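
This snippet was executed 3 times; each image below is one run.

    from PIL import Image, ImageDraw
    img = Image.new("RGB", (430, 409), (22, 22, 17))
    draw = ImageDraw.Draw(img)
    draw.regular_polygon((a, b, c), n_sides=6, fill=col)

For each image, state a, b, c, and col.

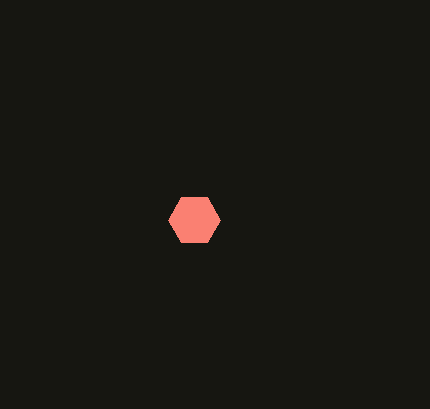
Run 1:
a = 194
b = 220
c = 26
col = 'salmon'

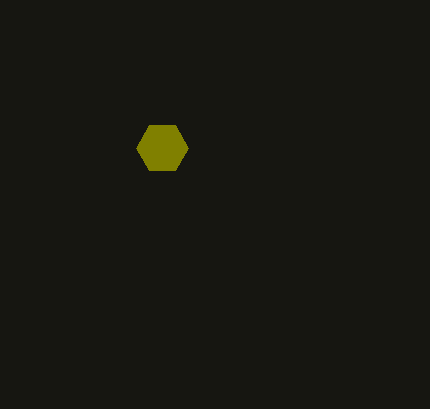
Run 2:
a = 162, b = 148, c = 26, col = 'olive'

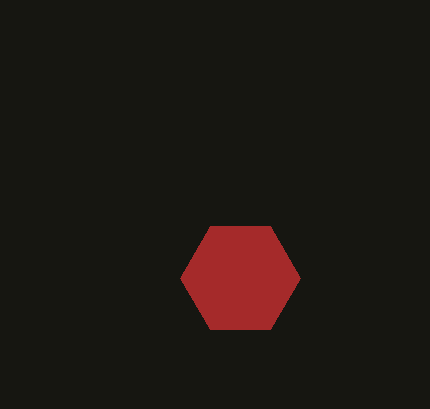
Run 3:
a = 240
b = 278
c = 60
col = 'brown'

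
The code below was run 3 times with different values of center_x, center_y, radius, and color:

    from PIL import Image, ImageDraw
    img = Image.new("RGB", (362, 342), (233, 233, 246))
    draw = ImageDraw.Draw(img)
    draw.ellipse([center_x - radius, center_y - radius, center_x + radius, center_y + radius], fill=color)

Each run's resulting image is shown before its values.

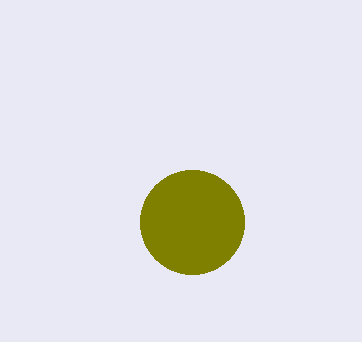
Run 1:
center_x = 192, center_y = 222, radius = 52, color = 'olive'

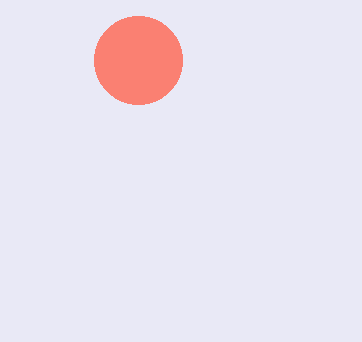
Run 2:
center_x = 138, center_y = 60, radius = 44, color = 'salmon'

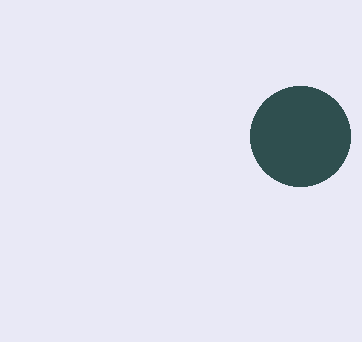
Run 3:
center_x = 300, center_y = 136, radius = 50, color = 'darkslategray'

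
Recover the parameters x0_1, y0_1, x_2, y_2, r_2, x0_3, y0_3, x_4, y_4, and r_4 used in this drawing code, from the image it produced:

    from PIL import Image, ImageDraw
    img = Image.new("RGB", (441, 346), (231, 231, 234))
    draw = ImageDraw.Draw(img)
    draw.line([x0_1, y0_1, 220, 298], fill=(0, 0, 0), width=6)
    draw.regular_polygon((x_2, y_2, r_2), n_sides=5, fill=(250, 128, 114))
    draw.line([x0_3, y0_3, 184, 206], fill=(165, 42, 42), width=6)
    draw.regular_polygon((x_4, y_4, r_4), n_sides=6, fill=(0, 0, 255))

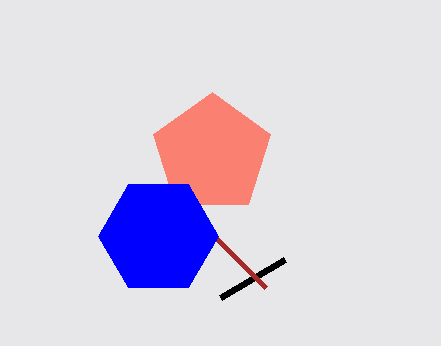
x0_1 = 284
y0_1 = 260
x_2 = 212
y_2 = 154
r_2 = 62
x0_3 = 266
y0_3 = 288
x_4 = 158
y_4 = 236
r_4 = 60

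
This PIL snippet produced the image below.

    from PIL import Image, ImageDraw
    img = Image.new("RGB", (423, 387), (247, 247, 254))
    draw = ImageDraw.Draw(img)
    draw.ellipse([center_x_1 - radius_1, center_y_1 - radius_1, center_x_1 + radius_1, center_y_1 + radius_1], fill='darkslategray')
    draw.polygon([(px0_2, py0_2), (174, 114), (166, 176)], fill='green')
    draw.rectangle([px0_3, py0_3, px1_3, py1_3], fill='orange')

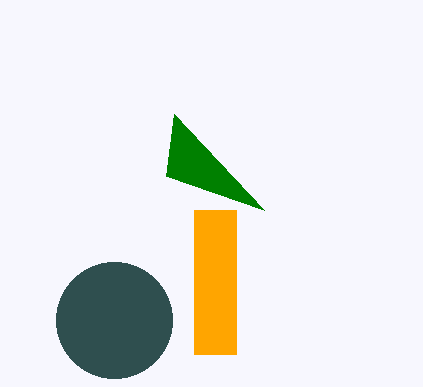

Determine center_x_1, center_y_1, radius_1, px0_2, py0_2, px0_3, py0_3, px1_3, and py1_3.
center_x_1 = 114; center_y_1 = 320; radius_1 = 58; px0_2 = 264; py0_2 = 210; px0_3 = 194; py0_3 = 210; px1_3 = 236; py1_3 = 354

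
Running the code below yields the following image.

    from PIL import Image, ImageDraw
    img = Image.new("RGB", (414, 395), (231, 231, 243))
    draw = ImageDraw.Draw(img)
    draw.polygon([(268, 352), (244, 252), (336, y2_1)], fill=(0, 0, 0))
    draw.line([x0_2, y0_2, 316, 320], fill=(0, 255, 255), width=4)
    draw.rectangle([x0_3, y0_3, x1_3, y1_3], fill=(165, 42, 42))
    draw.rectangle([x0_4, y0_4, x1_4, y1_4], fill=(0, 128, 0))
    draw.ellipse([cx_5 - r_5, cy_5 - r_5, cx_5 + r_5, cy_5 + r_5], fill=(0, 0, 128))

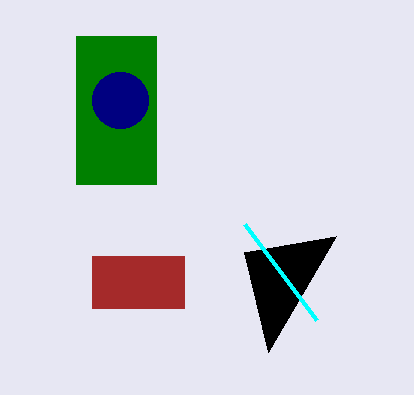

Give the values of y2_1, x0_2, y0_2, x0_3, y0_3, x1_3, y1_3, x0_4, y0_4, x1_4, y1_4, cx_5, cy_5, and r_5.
y2_1 = 236, x0_2 = 244, y0_2 = 224, x0_3 = 92, y0_3 = 256, x1_3 = 184, y1_3 = 308, x0_4 = 76, y0_4 = 36, x1_4 = 156, y1_4 = 184, cx_5 = 120, cy_5 = 100, r_5 = 28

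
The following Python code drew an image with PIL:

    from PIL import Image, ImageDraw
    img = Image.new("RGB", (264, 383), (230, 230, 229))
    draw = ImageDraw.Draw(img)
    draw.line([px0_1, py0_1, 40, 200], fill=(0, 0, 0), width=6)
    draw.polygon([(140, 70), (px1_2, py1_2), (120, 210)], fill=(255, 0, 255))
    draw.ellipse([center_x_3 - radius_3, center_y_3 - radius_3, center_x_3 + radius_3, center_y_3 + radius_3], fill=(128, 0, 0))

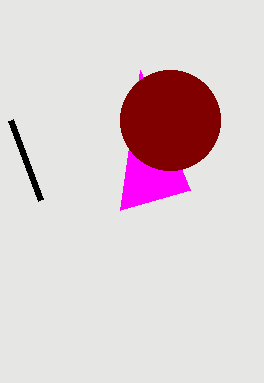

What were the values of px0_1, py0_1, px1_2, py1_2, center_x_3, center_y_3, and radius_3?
px0_1 = 10, py0_1 = 120, px1_2 = 190, py1_2 = 190, center_x_3 = 170, center_y_3 = 120, radius_3 = 50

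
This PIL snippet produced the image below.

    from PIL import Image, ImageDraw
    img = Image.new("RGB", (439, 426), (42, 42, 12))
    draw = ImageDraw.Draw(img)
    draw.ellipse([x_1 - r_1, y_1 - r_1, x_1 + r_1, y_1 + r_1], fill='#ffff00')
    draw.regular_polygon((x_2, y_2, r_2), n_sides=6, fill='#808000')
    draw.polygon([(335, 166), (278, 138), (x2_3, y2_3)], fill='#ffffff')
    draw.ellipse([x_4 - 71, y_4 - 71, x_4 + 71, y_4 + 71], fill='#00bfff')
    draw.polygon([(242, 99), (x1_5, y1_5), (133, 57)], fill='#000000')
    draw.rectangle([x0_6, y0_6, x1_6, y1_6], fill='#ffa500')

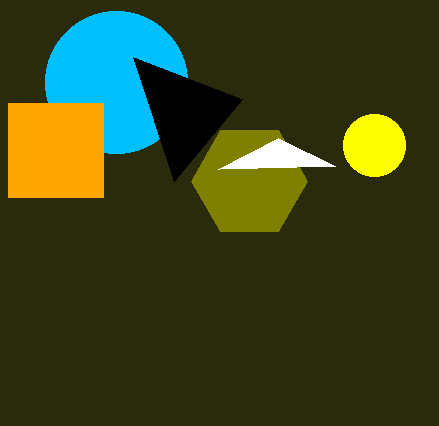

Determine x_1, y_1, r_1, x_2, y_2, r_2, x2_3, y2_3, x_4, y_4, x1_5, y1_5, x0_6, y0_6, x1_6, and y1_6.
x_1 = 374, y_1 = 145, r_1 = 31, x_2 = 249, y_2 = 181, r_2 = 58, x2_3 = 218, y2_3 = 169, x_4 = 116, y_4 = 82, x1_5 = 174, y1_5 = 181, x0_6 = 8, y0_6 = 103, x1_6 = 103, y1_6 = 197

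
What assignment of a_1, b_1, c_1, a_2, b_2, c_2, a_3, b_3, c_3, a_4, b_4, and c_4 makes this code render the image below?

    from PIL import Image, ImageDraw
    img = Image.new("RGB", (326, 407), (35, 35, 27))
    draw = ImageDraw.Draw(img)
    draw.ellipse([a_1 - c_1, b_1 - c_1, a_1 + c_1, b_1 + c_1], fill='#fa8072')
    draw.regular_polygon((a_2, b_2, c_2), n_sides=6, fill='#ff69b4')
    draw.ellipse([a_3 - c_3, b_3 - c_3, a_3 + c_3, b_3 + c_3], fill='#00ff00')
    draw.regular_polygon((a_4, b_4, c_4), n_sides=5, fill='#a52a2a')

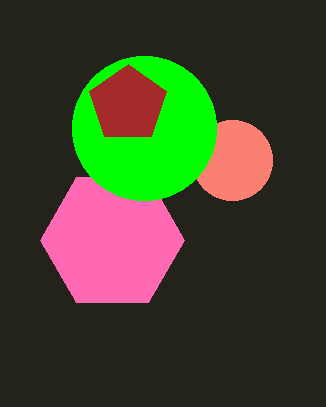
a_1 = 232; b_1 = 160; c_1 = 40; a_2 = 112; b_2 = 240; c_2 = 72; a_3 = 144; b_3 = 128; c_3 = 72; a_4 = 128; b_4 = 104; c_4 = 40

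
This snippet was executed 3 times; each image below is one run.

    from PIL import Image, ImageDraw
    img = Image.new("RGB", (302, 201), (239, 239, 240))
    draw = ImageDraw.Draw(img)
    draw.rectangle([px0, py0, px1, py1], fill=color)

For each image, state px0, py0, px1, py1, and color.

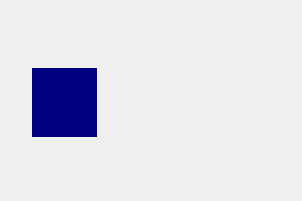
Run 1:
px0 = 32
py0 = 68
px1 = 96
py1 = 136
color = 'navy'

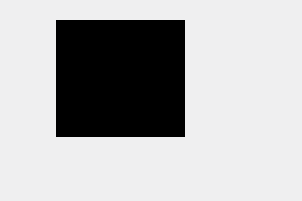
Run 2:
px0 = 56, py0 = 20, px1 = 184, py1 = 136, color = 'black'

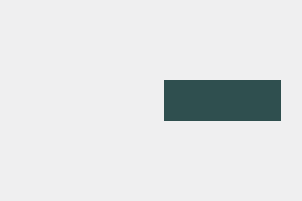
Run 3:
px0 = 164
py0 = 80
px1 = 280
py1 = 120
color = 'darkslategray'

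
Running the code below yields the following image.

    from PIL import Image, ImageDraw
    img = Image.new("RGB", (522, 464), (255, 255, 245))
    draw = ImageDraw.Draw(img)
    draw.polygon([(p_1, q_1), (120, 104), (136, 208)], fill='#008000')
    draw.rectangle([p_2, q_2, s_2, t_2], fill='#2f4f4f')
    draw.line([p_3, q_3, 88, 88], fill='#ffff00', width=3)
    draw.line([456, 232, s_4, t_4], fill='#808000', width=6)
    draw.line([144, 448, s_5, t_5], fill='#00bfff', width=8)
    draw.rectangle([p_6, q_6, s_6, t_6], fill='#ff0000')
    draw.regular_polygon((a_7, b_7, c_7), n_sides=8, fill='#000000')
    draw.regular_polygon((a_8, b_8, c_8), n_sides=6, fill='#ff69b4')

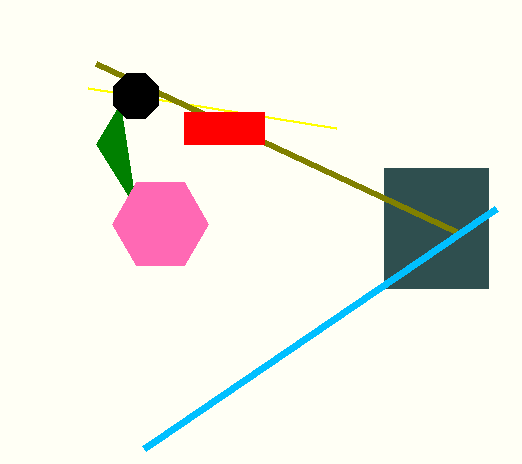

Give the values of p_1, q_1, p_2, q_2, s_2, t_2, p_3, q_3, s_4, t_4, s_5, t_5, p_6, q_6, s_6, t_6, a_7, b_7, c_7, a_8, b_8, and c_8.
p_1 = 96; q_1 = 144; p_2 = 384; q_2 = 168; s_2 = 488; t_2 = 288; p_3 = 336; q_3 = 128; s_4 = 96; t_4 = 64; s_5 = 496; t_5 = 208; p_6 = 184; q_6 = 112; s_6 = 264; t_6 = 144; a_7 = 136; b_7 = 96; c_7 = 24; a_8 = 160; b_8 = 224; c_8 = 48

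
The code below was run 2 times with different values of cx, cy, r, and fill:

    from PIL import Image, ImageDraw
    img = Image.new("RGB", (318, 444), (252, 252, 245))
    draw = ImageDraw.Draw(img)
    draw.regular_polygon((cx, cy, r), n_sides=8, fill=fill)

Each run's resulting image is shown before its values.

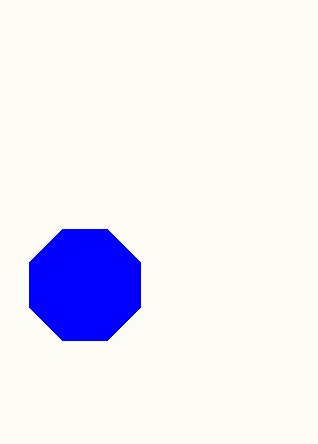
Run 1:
cx = 85; cy = 285; r = 60; fill = 'blue'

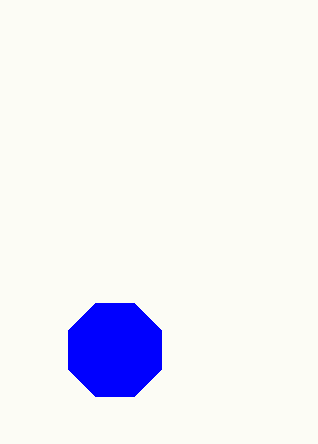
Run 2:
cx = 115; cy = 350; r = 50; fill = 'blue'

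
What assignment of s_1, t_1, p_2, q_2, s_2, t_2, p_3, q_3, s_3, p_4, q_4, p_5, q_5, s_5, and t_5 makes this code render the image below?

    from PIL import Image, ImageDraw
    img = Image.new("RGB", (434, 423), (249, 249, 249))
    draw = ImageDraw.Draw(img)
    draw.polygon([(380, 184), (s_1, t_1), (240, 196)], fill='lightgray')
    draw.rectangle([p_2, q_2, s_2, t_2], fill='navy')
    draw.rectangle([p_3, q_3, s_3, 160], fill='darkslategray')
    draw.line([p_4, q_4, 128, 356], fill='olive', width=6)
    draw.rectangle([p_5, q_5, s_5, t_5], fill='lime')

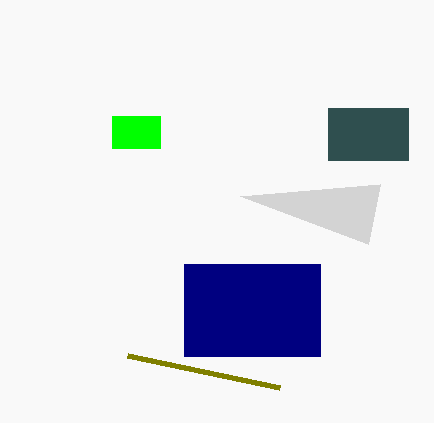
s_1 = 368
t_1 = 244
p_2 = 184
q_2 = 264
s_2 = 320
t_2 = 356
p_3 = 328
q_3 = 108
s_3 = 408
p_4 = 280
q_4 = 388
p_5 = 112
q_5 = 116
s_5 = 160
t_5 = 148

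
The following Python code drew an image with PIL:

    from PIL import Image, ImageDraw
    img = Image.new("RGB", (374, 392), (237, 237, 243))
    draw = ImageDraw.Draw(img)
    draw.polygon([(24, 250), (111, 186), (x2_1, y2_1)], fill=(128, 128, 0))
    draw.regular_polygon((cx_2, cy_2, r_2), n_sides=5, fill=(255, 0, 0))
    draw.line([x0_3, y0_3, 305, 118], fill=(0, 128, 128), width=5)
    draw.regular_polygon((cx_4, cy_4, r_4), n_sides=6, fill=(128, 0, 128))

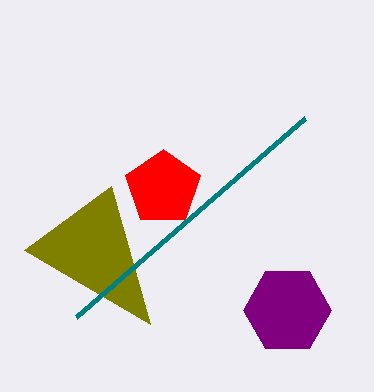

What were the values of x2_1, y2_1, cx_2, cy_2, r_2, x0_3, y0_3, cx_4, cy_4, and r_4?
x2_1 = 150, y2_1 = 324, cx_2 = 163, cy_2 = 188, r_2 = 39, x0_3 = 76, y0_3 = 317, cx_4 = 287, cy_4 = 310, r_4 = 44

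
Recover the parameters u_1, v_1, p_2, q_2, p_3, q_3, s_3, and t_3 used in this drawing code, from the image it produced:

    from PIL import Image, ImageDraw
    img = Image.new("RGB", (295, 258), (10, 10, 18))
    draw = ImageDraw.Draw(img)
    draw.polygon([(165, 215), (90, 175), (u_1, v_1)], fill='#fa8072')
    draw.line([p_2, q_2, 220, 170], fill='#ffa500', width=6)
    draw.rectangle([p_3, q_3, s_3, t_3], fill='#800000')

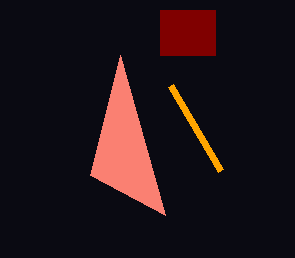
u_1 = 120
v_1 = 55
p_2 = 170
q_2 = 85
p_3 = 160
q_3 = 10
s_3 = 215
t_3 = 55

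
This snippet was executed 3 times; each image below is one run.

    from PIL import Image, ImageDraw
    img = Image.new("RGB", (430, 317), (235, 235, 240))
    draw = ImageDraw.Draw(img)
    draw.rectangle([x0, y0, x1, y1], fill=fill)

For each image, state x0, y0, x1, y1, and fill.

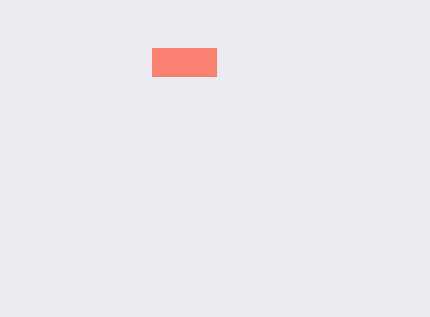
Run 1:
x0 = 152; y0 = 48; x1 = 216; y1 = 76; fill = 'salmon'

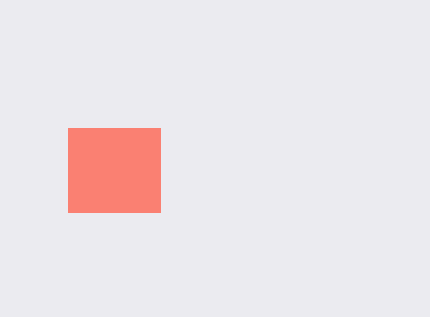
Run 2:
x0 = 68, y0 = 128, x1 = 160, y1 = 212, fill = 'salmon'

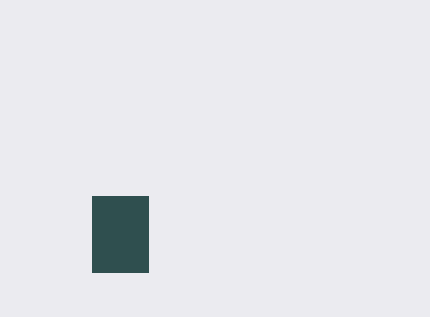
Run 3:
x0 = 92, y0 = 196, x1 = 148, y1 = 272, fill = 'darkslategray'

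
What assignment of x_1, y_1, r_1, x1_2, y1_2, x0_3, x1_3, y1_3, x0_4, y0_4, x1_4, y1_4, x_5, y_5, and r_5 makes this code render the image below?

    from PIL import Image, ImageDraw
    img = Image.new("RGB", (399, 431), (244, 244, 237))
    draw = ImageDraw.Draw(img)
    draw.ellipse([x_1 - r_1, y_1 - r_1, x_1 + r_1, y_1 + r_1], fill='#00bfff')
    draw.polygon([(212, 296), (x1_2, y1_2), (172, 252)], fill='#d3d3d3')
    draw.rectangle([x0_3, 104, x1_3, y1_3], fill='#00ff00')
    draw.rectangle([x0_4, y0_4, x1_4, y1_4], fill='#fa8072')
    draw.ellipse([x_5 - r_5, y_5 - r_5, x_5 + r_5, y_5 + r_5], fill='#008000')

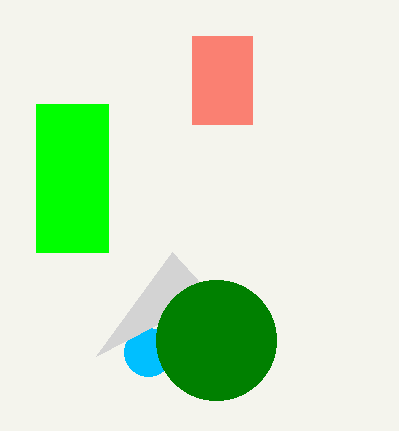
x_1 = 148, y_1 = 352, r_1 = 24, x1_2 = 96, y1_2 = 356, x0_3 = 36, x1_3 = 108, y1_3 = 252, x0_4 = 192, y0_4 = 36, x1_4 = 252, y1_4 = 124, x_5 = 216, y_5 = 340, r_5 = 60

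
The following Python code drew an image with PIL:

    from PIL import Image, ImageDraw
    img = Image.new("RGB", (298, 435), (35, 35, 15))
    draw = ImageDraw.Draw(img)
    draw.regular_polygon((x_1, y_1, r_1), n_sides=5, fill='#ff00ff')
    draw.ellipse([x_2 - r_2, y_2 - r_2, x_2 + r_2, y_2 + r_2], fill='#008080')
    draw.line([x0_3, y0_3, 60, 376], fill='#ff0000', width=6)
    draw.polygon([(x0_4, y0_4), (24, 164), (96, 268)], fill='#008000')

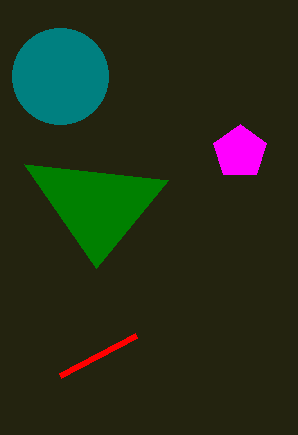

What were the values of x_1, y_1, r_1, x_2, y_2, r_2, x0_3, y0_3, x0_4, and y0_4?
x_1 = 240
y_1 = 152
r_1 = 28
x_2 = 60
y_2 = 76
r_2 = 48
x0_3 = 136
y0_3 = 336
x0_4 = 168
y0_4 = 180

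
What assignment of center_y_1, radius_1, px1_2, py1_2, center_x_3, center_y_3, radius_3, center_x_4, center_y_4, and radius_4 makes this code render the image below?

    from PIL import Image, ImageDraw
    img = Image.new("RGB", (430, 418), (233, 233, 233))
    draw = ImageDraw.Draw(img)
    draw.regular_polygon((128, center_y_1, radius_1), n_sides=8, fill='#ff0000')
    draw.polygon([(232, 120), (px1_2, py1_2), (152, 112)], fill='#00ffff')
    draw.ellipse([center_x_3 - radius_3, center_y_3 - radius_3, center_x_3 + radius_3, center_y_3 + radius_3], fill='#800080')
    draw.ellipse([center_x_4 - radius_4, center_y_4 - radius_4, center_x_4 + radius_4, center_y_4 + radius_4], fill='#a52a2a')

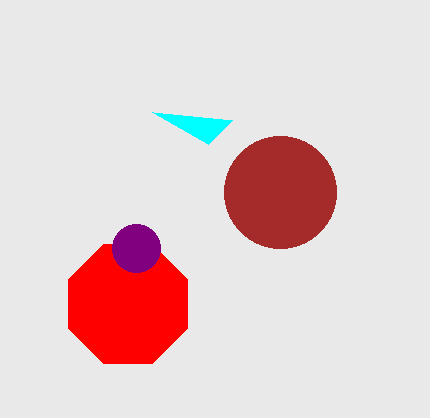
center_y_1 = 304; radius_1 = 64; px1_2 = 208; py1_2 = 144; center_x_3 = 136; center_y_3 = 248; radius_3 = 24; center_x_4 = 280; center_y_4 = 192; radius_4 = 56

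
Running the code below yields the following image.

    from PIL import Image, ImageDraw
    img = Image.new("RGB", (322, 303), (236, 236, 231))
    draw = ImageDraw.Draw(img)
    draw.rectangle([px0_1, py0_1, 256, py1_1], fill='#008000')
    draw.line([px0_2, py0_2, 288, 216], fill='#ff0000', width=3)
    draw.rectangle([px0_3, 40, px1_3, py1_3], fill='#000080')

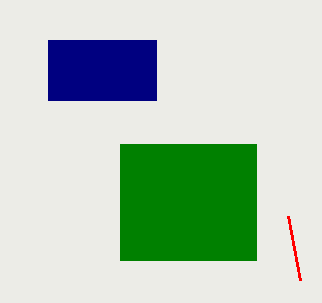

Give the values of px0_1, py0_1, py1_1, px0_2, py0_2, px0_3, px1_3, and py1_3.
px0_1 = 120; py0_1 = 144; py1_1 = 260; px0_2 = 300; py0_2 = 280; px0_3 = 48; px1_3 = 156; py1_3 = 100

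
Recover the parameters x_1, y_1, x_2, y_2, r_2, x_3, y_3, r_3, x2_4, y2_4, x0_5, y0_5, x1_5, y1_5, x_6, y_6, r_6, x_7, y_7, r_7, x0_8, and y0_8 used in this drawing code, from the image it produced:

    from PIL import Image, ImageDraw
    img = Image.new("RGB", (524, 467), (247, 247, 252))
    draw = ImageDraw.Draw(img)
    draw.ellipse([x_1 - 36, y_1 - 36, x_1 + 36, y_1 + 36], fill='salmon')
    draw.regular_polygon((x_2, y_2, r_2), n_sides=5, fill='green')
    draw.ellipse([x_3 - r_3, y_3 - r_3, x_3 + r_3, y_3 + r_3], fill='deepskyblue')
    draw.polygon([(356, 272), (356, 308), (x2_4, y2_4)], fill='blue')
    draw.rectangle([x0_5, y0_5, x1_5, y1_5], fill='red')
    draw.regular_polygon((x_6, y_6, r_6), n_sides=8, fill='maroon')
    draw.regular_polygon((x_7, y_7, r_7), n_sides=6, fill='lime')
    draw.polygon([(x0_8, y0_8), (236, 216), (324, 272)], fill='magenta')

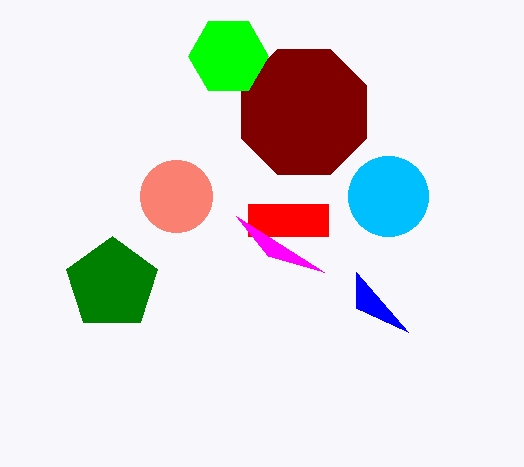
x_1 = 176, y_1 = 196, x_2 = 112, y_2 = 284, r_2 = 48, x_3 = 388, y_3 = 196, r_3 = 40, x2_4 = 408, y2_4 = 332, x0_5 = 248, y0_5 = 204, x1_5 = 328, y1_5 = 236, x_6 = 304, y_6 = 112, r_6 = 68, x_7 = 228, y_7 = 56, r_7 = 40, x0_8 = 268, y0_8 = 256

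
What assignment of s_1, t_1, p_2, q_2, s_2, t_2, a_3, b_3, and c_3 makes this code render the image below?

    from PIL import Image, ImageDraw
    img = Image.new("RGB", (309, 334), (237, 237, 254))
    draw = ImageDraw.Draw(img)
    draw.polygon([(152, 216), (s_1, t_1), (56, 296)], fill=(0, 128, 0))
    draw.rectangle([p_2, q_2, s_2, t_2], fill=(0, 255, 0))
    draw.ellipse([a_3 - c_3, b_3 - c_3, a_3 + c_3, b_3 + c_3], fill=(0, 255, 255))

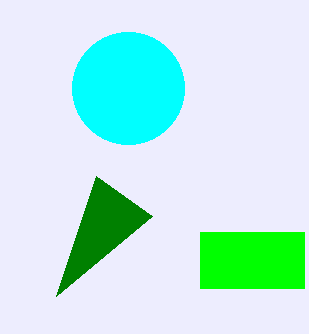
s_1 = 96, t_1 = 176, p_2 = 200, q_2 = 232, s_2 = 304, t_2 = 288, a_3 = 128, b_3 = 88, c_3 = 56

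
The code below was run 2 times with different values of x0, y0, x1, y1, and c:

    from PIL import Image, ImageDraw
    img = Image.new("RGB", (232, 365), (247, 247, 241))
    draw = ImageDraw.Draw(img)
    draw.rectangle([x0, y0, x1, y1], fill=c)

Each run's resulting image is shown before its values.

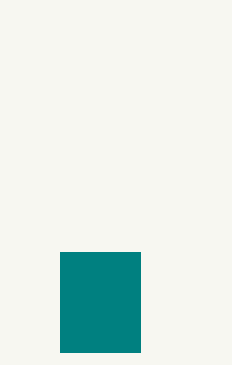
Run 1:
x0 = 60
y0 = 252
x1 = 140
y1 = 352
c = 'teal'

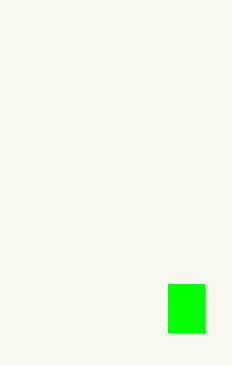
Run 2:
x0 = 168
y0 = 284
x1 = 204
y1 = 332
c = 'lime'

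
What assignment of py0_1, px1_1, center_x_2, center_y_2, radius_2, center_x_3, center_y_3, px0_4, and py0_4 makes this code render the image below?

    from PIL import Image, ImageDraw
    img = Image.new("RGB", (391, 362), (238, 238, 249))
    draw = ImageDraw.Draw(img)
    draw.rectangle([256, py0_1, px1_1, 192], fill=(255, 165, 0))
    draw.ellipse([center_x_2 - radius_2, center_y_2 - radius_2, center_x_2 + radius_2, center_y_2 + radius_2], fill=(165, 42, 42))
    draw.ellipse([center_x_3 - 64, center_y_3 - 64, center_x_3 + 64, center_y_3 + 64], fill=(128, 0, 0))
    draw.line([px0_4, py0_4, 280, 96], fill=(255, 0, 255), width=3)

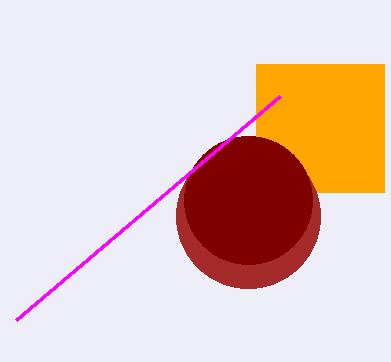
py0_1 = 64; px1_1 = 384; center_x_2 = 248; center_y_2 = 216; radius_2 = 72; center_x_3 = 248; center_y_3 = 200; px0_4 = 16; py0_4 = 320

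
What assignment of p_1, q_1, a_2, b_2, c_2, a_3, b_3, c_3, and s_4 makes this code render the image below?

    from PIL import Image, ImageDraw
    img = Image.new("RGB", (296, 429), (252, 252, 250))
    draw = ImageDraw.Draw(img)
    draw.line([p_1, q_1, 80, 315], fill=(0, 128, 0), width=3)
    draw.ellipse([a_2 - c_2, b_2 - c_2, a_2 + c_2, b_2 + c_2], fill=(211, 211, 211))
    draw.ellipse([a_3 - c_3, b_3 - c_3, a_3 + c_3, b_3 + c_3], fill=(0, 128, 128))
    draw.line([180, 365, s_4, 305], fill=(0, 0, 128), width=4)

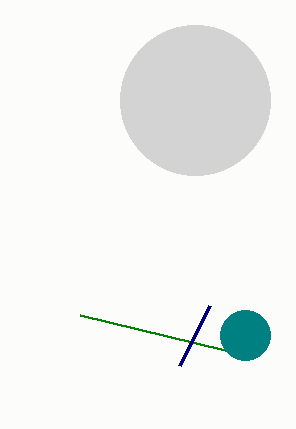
p_1 = 225
q_1 = 350
a_2 = 195
b_2 = 100
c_2 = 75
a_3 = 245
b_3 = 335
c_3 = 25
s_4 = 210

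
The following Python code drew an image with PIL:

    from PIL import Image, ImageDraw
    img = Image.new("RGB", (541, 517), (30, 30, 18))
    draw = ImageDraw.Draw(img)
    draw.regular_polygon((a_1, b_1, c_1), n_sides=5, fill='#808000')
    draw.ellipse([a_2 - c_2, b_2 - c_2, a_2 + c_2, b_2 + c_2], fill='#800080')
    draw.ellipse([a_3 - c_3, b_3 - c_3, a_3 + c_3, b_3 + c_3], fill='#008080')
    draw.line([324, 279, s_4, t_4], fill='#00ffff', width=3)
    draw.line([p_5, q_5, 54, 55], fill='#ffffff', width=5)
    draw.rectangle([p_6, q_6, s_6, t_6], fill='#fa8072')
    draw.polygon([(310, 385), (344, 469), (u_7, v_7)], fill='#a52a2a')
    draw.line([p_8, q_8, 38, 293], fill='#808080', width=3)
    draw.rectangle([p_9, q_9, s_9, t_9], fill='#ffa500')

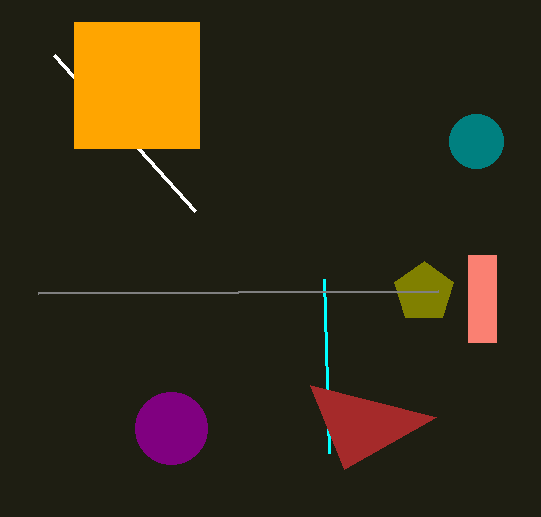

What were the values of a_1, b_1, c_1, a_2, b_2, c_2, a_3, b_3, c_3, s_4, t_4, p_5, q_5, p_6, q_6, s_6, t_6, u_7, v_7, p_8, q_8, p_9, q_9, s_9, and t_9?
a_1 = 424; b_1 = 292; c_1 = 31; a_2 = 171; b_2 = 428; c_2 = 36; a_3 = 476; b_3 = 141; c_3 = 27; s_4 = 329; t_4 = 453; p_5 = 195; q_5 = 211; p_6 = 468; q_6 = 255; s_6 = 496; t_6 = 342; u_7 = 436; v_7 = 417; p_8 = 438; q_8 = 291; p_9 = 74; q_9 = 22; s_9 = 199; t_9 = 148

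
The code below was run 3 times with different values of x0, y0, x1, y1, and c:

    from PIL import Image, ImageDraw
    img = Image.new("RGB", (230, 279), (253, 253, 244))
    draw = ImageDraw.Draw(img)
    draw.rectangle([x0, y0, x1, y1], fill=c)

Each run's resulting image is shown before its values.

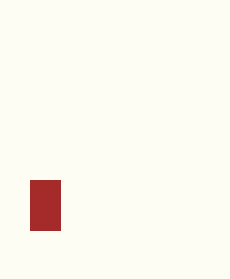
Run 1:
x0 = 30, y0 = 180, x1 = 60, y1 = 230, c = 'brown'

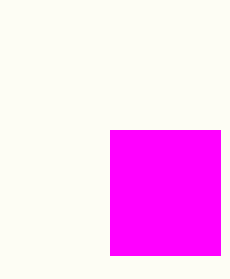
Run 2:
x0 = 110; y0 = 130; x1 = 220; y1 = 255; c = 'magenta'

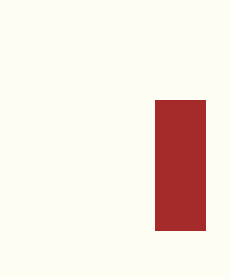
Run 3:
x0 = 155; y0 = 100; x1 = 205; y1 = 230; c = 'brown'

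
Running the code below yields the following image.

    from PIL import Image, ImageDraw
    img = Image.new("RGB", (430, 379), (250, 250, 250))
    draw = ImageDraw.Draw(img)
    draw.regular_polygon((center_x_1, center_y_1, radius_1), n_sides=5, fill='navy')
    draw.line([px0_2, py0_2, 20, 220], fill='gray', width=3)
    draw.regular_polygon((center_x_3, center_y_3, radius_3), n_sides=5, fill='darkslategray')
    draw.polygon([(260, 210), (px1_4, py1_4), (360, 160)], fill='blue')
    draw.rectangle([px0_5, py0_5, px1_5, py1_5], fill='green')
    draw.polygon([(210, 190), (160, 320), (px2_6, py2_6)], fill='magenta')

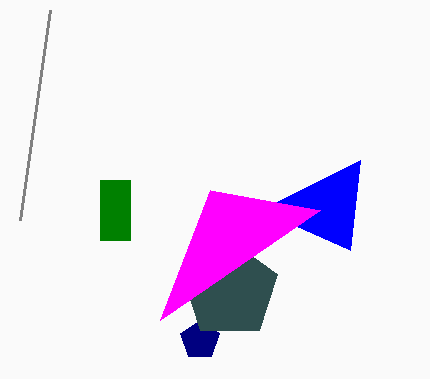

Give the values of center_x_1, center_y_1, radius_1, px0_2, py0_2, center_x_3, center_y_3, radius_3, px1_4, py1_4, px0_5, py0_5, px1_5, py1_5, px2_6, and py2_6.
center_x_1 = 200, center_y_1 = 340, radius_1 = 20, px0_2 = 50, py0_2 = 10, center_x_3 = 230, center_y_3 = 290, radius_3 = 50, px1_4 = 350, py1_4 = 250, px0_5 = 100, py0_5 = 180, px1_5 = 130, py1_5 = 240, px2_6 = 320, py2_6 = 210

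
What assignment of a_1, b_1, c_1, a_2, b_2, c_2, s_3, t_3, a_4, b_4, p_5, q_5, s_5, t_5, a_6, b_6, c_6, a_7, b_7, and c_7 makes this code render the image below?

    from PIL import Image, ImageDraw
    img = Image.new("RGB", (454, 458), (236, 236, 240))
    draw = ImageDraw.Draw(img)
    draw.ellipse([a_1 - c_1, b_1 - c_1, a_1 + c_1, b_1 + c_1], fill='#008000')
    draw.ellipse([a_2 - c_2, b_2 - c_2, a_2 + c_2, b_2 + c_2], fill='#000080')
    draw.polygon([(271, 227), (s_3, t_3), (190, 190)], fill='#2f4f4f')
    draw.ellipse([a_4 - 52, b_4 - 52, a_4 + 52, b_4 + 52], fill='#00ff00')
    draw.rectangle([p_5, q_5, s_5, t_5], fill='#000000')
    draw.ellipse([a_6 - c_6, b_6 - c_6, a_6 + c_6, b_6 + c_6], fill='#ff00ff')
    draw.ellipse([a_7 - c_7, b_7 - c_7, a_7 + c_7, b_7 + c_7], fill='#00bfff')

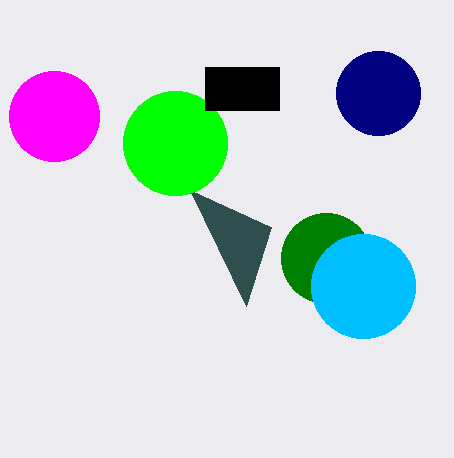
a_1 = 326; b_1 = 258; c_1 = 45; a_2 = 378; b_2 = 93; c_2 = 42; s_3 = 246; t_3 = 306; a_4 = 175; b_4 = 143; p_5 = 205; q_5 = 67; s_5 = 279; t_5 = 110; a_6 = 54; b_6 = 116; c_6 = 45; a_7 = 363; b_7 = 286; c_7 = 52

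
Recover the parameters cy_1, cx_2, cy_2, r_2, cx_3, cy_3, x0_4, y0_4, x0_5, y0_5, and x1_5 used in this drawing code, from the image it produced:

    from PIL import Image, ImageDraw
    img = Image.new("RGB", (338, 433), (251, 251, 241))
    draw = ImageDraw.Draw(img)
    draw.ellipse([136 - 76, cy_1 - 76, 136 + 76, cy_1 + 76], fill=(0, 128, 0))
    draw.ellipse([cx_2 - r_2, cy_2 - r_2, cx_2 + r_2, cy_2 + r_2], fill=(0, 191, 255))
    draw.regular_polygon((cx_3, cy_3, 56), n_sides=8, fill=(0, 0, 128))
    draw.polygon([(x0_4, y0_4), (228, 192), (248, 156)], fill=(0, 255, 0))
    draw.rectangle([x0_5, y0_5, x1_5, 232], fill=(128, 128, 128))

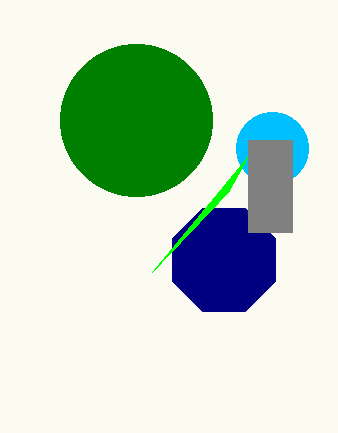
cy_1 = 120, cx_2 = 272, cy_2 = 148, r_2 = 36, cx_3 = 224, cy_3 = 260, x0_4 = 152, y0_4 = 272, x0_5 = 248, y0_5 = 140, x1_5 = 292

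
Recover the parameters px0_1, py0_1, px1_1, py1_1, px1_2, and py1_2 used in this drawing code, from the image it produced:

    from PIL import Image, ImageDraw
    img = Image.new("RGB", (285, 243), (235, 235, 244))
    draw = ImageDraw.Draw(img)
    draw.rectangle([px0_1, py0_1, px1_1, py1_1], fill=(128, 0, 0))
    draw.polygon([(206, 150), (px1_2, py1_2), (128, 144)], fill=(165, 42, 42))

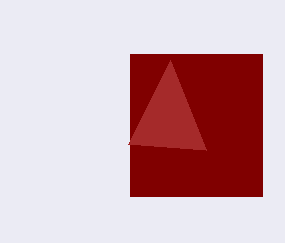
px0_1 = 130; py0_1 = 54; px1_1 = 262; py1_1 = 196; px1_2 = 170; py1_2 = 60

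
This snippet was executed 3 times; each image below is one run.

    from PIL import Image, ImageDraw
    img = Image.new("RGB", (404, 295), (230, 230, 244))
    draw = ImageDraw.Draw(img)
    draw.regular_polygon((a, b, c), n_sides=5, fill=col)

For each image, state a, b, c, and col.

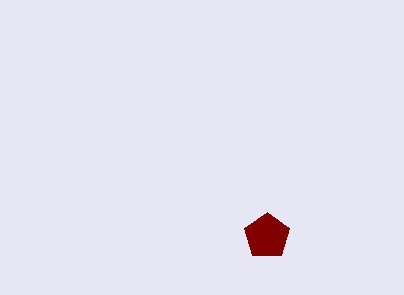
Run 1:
a = 267, b = 236, c = 24, col = 'maroon'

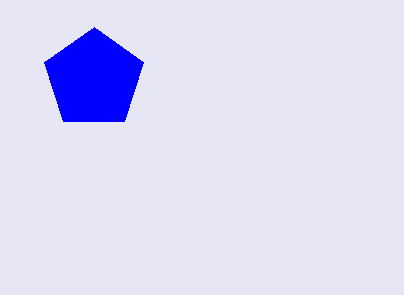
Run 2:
a = 94, b = 79, c = 52, col = 'blue'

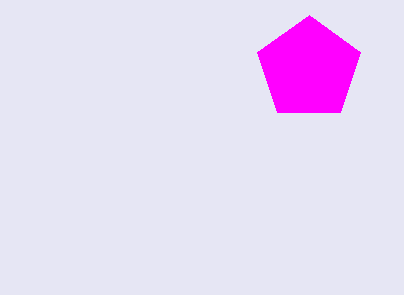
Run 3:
a = 309, b = 69, c = 54, col = 'magenta'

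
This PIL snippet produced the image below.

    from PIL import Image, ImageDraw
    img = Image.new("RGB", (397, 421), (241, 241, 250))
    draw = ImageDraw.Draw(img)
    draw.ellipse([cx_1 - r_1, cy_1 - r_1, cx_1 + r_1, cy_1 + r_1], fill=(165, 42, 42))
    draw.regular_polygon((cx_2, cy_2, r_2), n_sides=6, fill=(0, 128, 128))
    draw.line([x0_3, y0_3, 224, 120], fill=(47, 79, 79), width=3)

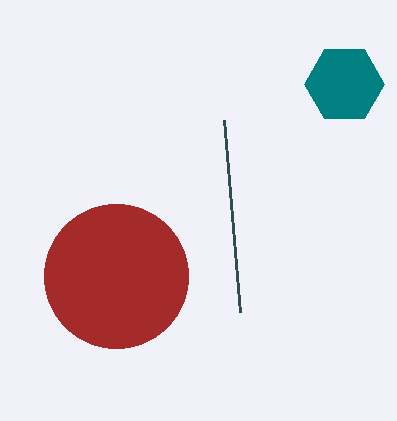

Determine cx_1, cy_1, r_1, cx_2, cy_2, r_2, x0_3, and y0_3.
cx_1 = 116
cy_1 = 276
r_1 = 72
cx_2 = 344
cy_2 = 84
r_2 = 40
x0_3 = 240
y0_3 = 312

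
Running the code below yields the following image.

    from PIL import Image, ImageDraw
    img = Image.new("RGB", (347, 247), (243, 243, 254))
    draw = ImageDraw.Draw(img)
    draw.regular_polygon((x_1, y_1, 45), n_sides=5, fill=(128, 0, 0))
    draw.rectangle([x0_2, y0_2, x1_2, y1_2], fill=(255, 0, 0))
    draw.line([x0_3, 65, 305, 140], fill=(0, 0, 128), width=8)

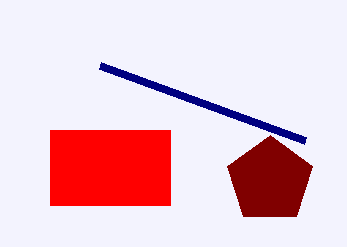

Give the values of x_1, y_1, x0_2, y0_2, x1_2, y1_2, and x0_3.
x_1 = 270; y_1 = 180; x0_2 = 50; y0_2 = 130; x1_2 = 170; y1_2 = 205; x0_3 = 100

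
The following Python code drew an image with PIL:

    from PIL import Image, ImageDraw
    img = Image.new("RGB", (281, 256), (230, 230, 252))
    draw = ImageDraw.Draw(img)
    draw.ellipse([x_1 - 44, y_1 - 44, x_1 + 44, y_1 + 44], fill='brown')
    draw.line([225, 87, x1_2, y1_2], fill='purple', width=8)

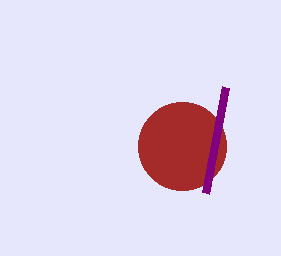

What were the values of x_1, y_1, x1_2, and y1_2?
x_1 = 182; y_1 = 146; x1_2 = 205; y1_2 = 193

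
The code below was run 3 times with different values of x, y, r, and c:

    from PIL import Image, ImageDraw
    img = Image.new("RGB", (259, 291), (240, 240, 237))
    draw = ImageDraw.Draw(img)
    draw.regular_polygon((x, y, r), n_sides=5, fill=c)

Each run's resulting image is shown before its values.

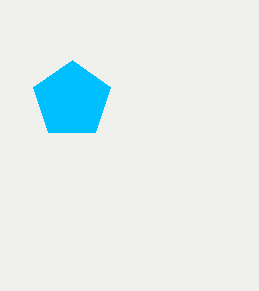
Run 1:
x = 72; y = 100; r = 40; c = 'deepskyblue'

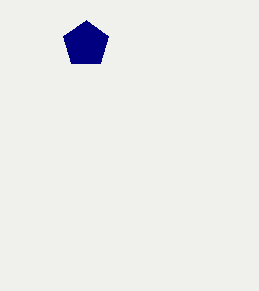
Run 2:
x = 86
y = 44
r = 24
c = 'navy'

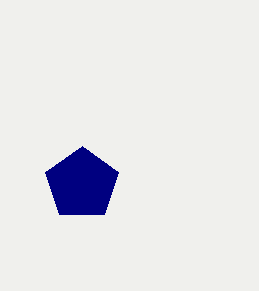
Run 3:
x = 82; y = 184; r = 38; c = 'navy'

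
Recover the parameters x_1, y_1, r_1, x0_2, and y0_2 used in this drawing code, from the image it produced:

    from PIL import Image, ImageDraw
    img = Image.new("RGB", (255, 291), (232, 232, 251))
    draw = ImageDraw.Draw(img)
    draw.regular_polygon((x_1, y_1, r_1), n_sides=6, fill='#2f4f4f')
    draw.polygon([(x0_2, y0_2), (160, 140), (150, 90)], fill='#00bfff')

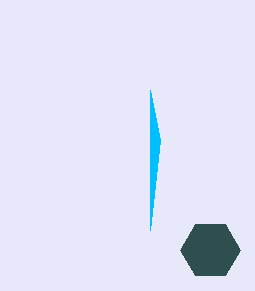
x_1 = 210
y_1 = 250
r_1 = 30
x0_2 = 150
y0_2 = 230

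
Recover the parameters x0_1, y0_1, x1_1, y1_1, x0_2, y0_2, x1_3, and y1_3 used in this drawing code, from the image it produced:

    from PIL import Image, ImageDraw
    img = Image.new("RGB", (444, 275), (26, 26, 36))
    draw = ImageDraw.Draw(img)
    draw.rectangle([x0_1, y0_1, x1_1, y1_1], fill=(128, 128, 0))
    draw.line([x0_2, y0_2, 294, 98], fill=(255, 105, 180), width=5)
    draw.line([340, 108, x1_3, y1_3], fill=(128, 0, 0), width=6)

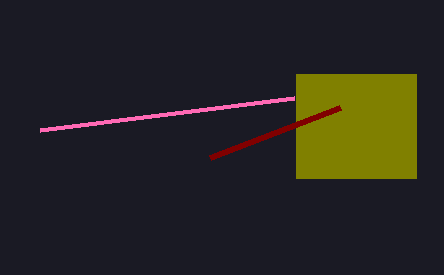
x0_1 = 296; y0_1 = 74; x1_1 = 416; y1_1 = 178; x0_2 = 40; y0_2 = 130; x1_3 = 210; y1_3 = 158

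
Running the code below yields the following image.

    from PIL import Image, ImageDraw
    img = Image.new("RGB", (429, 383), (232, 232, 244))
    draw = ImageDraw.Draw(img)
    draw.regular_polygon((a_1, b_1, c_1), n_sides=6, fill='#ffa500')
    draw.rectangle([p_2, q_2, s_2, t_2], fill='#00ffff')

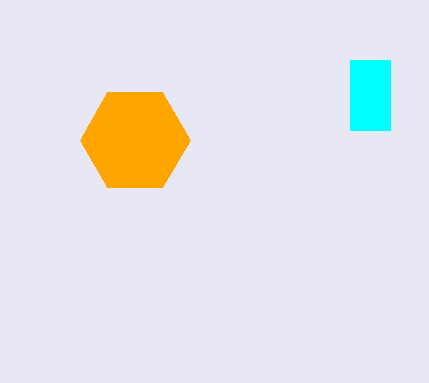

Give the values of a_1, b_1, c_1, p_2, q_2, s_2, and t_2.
a_1 = 135; b_1 = 140; c_1 = 55; p_2 = 350; q_2 = 60; s_2 = 390; t_2 = 130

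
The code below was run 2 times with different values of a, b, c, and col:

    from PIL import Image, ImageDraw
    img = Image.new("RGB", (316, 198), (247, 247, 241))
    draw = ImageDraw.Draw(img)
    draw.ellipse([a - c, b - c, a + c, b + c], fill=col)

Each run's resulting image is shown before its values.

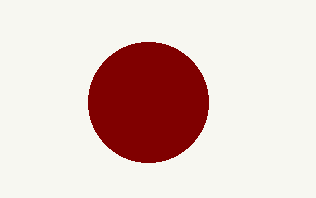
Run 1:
a = 148; b = 102; c = 60; col = 'maroon'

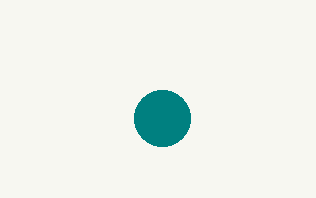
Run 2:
a = 162; b = 118; c = 28; col = 'teal'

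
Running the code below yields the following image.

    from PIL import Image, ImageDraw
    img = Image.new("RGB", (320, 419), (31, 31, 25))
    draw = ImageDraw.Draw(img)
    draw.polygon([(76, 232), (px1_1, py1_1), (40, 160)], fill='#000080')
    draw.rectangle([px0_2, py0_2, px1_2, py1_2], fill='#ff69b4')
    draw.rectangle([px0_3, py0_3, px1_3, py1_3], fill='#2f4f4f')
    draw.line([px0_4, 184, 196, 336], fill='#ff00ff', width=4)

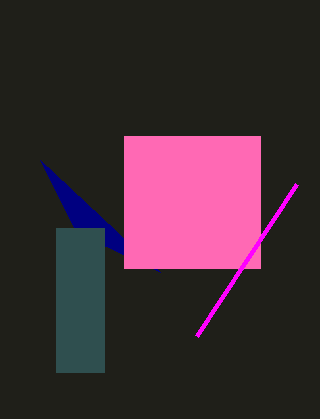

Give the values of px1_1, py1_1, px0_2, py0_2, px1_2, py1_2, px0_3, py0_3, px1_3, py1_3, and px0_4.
px1_1 = 160, py1_1 = 272, px0_2 = 124, py0_2 = 136, px1_2 = 260, py1_2 = 268, px0_3 = 56, py0_3 = 228, px1_3 = 104, py1_3 = 372, px0_4 = 296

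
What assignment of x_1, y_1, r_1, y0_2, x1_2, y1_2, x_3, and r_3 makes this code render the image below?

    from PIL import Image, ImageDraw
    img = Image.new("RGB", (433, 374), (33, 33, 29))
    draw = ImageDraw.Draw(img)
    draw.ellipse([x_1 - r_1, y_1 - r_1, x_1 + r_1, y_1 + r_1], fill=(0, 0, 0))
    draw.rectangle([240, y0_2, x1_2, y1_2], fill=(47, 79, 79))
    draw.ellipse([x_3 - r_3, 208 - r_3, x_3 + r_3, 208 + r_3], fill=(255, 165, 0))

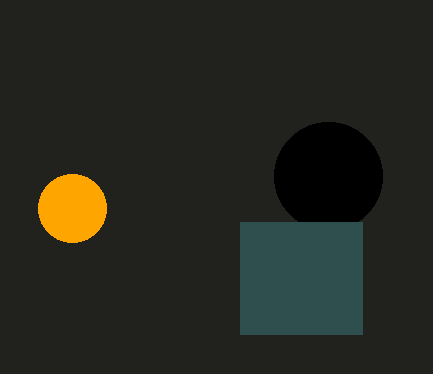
x_1 = 328
y_1 = 176
r_1 = 54
y0_2 = 222
x1_2 = 362
y1_2 = 334
x_3 = 72
r_3 = 34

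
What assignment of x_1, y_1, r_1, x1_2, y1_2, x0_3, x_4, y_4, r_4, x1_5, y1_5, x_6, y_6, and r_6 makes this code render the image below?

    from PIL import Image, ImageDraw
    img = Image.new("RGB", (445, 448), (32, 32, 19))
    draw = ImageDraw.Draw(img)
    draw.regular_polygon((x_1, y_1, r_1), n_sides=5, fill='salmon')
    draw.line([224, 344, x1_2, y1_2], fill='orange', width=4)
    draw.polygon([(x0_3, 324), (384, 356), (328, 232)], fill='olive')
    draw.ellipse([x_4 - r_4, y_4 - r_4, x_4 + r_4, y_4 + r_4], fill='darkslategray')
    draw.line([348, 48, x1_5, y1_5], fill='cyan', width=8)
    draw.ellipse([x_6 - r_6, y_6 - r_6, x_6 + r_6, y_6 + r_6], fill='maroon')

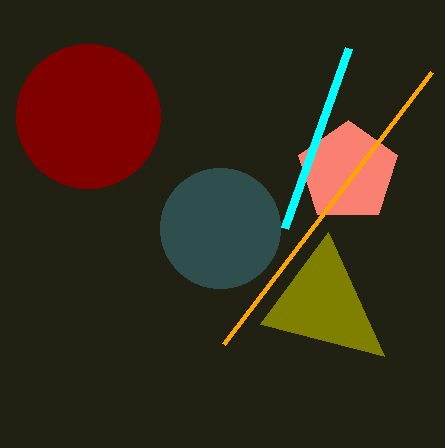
x_1 = 348; y_1 = 172; r_1 = 52; x1_2 = 432; y1_2 = 72; x0_3 = 260; x_4 = 220; y_4 = 228; r_4 = 60; x1_5 = 284; y1_5 = 228; x_6 = 88; y_6 = 116; r_6 = 72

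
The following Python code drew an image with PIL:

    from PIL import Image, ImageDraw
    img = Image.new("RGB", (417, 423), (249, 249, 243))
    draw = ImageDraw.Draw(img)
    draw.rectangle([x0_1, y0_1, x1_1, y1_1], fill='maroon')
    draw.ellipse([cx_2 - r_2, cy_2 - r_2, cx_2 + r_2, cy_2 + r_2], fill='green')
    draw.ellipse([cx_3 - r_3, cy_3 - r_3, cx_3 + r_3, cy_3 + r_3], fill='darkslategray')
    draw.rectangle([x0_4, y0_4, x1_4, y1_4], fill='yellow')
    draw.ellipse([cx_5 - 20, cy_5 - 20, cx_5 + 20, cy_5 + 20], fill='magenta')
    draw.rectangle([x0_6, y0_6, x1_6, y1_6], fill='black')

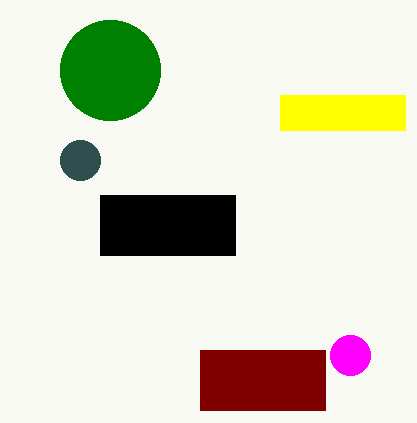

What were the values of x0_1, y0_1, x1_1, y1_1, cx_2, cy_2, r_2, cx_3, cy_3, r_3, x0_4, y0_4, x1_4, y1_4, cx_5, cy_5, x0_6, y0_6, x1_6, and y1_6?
x0_1 = 200; y0_1 = 350; x1_1 = 325; y1_1 = 410; cx_2 = 110; cy_2 = 70; r_2 = 50; cx_3 = 80; cy_3 = 160; r_3 = 20; x0_4 = 280; y0_4 = 95; x1_4 = 405; y1_4 = 130; cx_5 = 350; cy_5 = 355; x0_6 = 100; y0_6 = 195; x1_6 = 235; y1_6 = 255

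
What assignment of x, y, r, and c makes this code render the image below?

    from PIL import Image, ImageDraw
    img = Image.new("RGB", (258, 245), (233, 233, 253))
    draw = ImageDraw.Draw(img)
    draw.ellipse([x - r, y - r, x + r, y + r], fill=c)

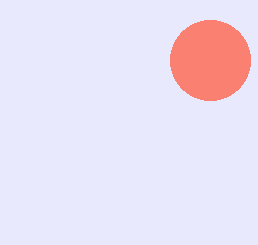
x = 210, y = 60, r = 40, c = 'salmon'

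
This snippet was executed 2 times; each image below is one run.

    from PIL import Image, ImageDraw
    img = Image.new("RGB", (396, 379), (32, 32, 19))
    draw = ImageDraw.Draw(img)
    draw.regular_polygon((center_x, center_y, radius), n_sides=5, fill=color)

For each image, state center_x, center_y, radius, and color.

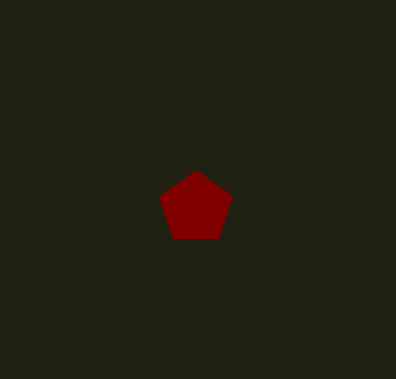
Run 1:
center_x = 196
center_y = 208
radius = 38
color = 'maroon'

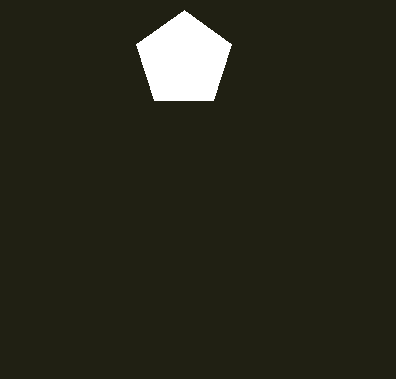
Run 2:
center_x = 184; center_y = 60; radius = 50; color = 'white'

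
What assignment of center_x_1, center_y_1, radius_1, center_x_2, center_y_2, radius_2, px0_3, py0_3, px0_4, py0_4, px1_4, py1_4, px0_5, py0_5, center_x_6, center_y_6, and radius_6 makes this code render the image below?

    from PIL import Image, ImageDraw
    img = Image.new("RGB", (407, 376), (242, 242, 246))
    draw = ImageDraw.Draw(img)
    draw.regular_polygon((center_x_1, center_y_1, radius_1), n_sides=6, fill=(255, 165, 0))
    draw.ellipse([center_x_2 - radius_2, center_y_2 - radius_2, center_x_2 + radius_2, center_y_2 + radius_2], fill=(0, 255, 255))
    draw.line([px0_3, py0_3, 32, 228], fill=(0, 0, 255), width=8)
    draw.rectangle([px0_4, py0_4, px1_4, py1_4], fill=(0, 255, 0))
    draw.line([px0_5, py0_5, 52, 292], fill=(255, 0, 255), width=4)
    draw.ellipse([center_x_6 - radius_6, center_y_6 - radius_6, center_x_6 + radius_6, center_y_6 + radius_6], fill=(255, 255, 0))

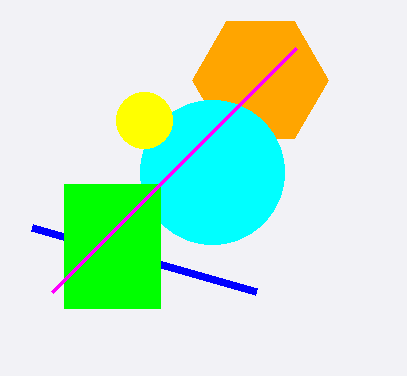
center_x_1 = 260; center_y_1 = 80; radius_1 = 68; center_x_2 = 212; center_y_2 = 172; radius_2 = 72; px0_3 = 256; py0_3 = 292; px0_4 = 64; py0_4 = 184; px1_4 = 160; py1_4 = 308; px0_5 = 296; py0_5 = 48; center_x_6 = 144; center_y_6 = 120; radius_6 = 28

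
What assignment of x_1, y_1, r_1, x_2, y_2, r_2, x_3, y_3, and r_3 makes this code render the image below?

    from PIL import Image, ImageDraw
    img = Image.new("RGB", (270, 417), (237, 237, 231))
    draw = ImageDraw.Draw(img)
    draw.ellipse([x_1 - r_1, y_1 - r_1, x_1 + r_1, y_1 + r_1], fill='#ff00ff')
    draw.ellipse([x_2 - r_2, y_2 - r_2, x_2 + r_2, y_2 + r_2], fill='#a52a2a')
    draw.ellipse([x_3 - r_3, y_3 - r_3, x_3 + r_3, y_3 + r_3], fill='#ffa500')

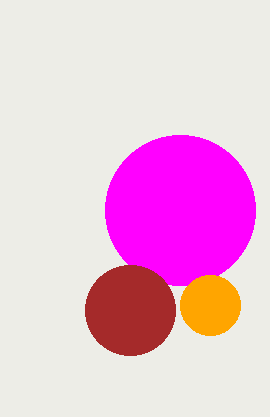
x_1 = 180
y_1 = 210
r_1 = 75
x_2 = 130
y_2 = 310
r_2 = 45
x_3 = 210
y_3 = 305
r_3 = 30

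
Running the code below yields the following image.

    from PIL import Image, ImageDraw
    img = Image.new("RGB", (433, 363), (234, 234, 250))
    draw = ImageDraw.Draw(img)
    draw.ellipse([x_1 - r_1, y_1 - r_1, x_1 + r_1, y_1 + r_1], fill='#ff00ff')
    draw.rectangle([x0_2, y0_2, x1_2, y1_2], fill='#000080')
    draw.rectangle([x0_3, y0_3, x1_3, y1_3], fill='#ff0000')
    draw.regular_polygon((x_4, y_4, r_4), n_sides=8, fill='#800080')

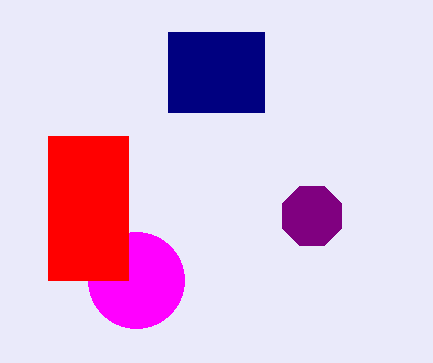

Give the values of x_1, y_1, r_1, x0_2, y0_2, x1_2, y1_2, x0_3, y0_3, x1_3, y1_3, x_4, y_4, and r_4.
x_1 = 136; y_1 = 280; r_1 = 48; x0_2 = 168; y0_2 = 32; x1_2 = 264; y1_2 = 112; x0_3 = 48; y0_3 = 136; x1_3 = 128; y1_3 = 280; x_4 = 312; y_4 = 216; r_4 = 32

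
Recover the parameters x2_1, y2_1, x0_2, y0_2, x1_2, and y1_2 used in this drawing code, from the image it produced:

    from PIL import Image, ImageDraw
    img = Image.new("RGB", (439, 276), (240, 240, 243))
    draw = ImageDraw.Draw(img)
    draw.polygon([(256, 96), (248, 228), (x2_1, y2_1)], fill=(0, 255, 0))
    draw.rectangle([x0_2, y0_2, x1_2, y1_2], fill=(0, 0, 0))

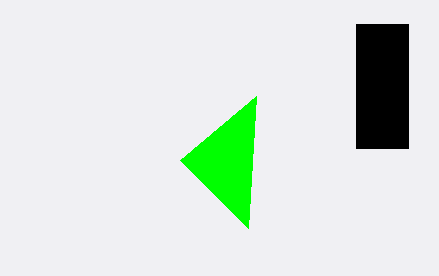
x2_1 = 180, y2_1 = 160, x0_2 = 356, y0_2 = 24, x1_2 = 408, y1_2 = 148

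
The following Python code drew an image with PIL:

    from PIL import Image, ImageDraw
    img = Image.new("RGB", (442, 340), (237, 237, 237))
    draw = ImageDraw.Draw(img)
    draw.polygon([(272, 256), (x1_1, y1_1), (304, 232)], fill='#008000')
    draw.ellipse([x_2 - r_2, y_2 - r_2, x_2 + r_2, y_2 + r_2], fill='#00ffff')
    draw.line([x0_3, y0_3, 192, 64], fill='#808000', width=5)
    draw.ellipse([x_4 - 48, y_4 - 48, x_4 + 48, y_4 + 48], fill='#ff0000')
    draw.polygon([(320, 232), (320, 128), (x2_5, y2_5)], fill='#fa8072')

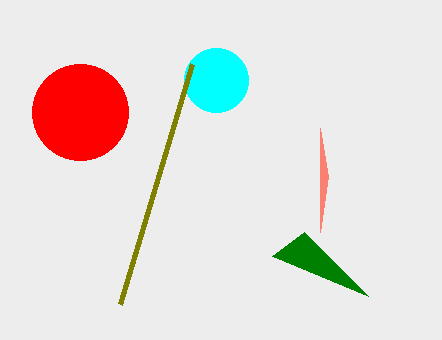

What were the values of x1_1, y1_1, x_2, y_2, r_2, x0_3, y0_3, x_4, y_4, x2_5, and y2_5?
x1_1 = 368, y1_1 = 296, x_2 = 216, y_2 = 80, r_2 = 32, x0_3 = 120, y0_3 = 304, x_4 = 80, y_4 = 112, x2_5 = 328, y2_5 = 176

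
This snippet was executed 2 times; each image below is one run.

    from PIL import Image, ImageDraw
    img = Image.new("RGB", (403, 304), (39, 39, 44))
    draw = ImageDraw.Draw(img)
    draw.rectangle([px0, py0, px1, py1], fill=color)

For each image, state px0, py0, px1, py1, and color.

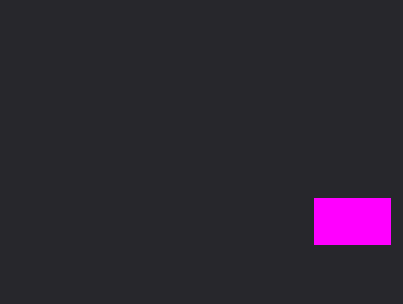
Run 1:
px0 = 314
py0 = 198
px1 = 390
py1 = 244
color = 'magenta'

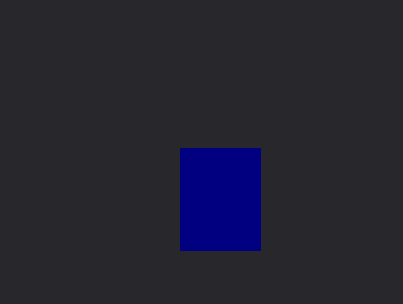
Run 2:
px0 = 180
py0 = 148
px1 = 260
py1 = 250
color = 'navy'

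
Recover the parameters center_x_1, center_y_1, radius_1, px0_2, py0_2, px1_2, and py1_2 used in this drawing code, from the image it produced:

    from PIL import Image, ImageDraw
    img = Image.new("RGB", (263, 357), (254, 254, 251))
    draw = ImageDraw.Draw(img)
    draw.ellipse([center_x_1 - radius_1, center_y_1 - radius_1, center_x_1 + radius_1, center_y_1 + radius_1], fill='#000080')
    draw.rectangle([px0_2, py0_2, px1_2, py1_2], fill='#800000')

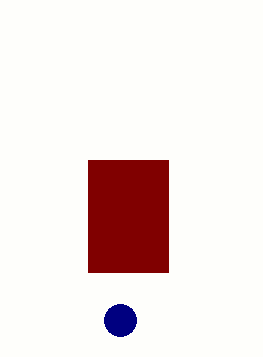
center_x_1 = 120
center_y_1 = 320
radius_1 = 16
px0_2 = 88
py0_2 = 160
px1_2 = 168
py1_2 = 272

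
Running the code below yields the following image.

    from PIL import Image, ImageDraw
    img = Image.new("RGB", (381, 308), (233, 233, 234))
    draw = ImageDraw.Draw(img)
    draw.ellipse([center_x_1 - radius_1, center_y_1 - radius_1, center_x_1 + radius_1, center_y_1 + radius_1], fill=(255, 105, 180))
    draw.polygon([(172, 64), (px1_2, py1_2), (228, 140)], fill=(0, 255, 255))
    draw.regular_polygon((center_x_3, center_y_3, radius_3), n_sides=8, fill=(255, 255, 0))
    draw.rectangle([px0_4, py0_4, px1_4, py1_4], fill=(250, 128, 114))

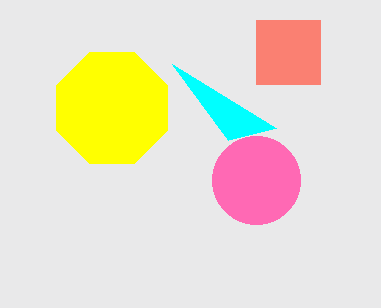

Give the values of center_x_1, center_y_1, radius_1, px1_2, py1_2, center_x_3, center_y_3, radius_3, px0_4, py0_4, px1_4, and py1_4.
center_x_1 = 256
center_y_1 = 180
radius_1 = 44
px1_2 = 276
py1_2 = 128
center_x_3 = 112
center_y_3 = 108
radius_3 = 60
px0_4 = 256
py0_4 = 20
px1_4 = 320
py1_4 = 84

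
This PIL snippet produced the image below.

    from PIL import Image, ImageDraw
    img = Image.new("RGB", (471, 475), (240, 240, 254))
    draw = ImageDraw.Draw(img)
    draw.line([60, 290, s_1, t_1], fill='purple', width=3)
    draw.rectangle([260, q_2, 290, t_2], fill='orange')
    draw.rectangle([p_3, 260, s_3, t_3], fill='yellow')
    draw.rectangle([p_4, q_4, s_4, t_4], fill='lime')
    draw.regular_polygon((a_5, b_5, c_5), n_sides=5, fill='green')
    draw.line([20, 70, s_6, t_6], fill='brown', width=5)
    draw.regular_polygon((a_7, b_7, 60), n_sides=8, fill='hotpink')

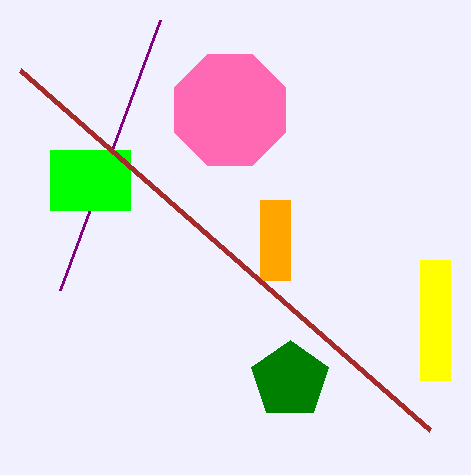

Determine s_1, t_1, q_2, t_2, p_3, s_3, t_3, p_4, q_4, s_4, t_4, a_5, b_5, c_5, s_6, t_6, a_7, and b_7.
s_1 = 160; t_1 = 20; q_2 = 200; t_2 = 280; p_3 = 420; s_3 = 450; t_3 = 380; p_4 = 50; q_4 = 150; s_4 = 130; t_4 = 210; a_5 = 290; b_5 = 380; c_5 = 40; s_6 = 430; t_6 = 430; a_7 = 230; b_7 = 110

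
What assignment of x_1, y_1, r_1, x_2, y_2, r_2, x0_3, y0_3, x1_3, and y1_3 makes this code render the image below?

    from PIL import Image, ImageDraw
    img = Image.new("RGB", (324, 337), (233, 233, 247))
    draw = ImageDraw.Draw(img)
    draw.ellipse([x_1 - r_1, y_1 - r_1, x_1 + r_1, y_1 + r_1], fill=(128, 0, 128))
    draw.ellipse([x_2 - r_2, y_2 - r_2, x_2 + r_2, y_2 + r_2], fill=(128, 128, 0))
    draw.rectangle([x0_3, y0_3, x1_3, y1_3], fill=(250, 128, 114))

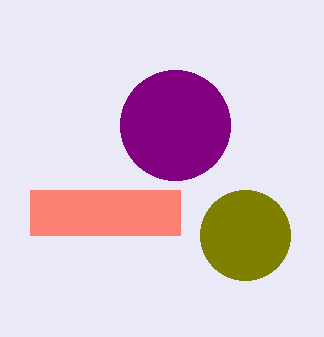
x_1 = 175, y_1 = 125, r_1 = 55, x_2 = 245, y_2 = 235, r_2 = 45, x0_3 = 30, y0_3 = 190, x1_3 = 180, y1_3 = 235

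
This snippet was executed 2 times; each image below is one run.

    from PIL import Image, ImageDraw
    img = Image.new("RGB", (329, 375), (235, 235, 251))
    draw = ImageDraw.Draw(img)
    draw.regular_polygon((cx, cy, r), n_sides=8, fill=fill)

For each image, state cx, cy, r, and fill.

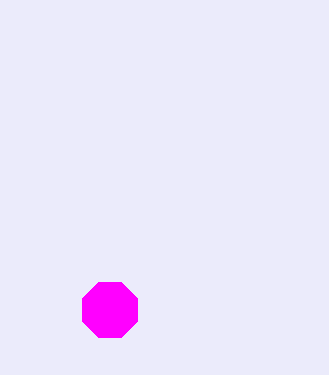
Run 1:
cx = 110
cy = 310
r = 30
fill = 'magenta'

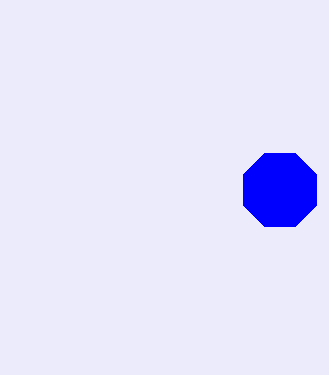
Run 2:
cx = 280, cy = 190, r = 40, fill = 'blue'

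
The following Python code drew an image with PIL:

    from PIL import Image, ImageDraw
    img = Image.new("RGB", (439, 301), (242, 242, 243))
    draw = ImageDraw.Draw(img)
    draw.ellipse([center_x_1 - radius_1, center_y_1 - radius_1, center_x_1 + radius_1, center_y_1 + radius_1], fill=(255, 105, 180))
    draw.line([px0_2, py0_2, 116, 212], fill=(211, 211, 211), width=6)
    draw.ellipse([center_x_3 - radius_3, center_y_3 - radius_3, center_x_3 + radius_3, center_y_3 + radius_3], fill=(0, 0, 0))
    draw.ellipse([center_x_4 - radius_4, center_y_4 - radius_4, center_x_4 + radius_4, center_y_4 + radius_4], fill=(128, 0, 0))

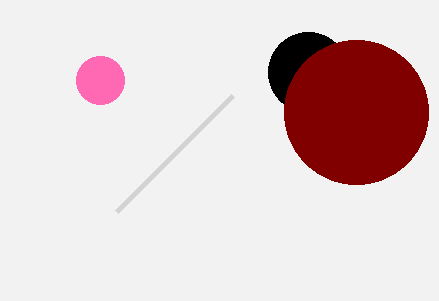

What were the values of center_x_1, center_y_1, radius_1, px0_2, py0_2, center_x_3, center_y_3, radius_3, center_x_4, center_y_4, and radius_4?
center_x_1 = 100; center_y_1 = 80; radius_1 = 24; px0_2 = 232; py0_2 = 96; center_x_3 = 308; center_y_3 = 72; radius_3 = 40; center_x_4 = 356; center_y_4 = 112; radius_4 = 72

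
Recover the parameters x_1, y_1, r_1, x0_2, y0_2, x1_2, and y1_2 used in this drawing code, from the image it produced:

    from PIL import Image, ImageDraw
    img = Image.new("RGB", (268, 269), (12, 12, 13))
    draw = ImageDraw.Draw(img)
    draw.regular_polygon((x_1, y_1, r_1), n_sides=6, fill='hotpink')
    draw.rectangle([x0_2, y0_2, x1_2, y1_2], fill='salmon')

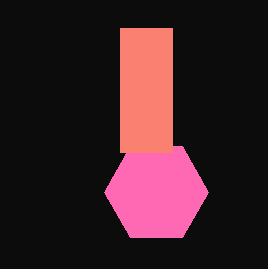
x_1 = 156, y_1 = 192, r_1 = 52, x0_2 = 120, y0_2 = 28, x1_2 = 172, y1_2 = 152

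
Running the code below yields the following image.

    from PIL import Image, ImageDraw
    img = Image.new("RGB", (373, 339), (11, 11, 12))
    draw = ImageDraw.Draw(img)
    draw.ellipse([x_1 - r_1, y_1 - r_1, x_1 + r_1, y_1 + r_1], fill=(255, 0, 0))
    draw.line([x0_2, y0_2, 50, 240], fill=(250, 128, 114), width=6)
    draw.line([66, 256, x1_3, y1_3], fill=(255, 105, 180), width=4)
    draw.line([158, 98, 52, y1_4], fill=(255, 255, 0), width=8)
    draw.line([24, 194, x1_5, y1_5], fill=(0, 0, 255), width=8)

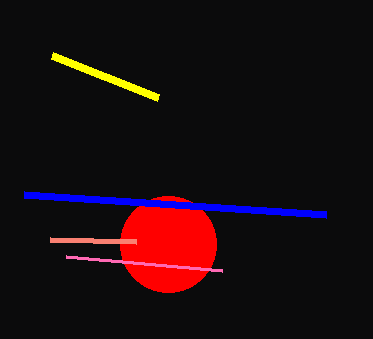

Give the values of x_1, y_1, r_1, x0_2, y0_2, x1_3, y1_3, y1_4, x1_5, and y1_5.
x_1 = 168, y_1 = 244, r_1 = 48, x0_2 = 136, y0_2 = 242, x1_3 = 222, y1_3 = 270, y1_4 = 56, x1_5 = 326, y1_5 = 214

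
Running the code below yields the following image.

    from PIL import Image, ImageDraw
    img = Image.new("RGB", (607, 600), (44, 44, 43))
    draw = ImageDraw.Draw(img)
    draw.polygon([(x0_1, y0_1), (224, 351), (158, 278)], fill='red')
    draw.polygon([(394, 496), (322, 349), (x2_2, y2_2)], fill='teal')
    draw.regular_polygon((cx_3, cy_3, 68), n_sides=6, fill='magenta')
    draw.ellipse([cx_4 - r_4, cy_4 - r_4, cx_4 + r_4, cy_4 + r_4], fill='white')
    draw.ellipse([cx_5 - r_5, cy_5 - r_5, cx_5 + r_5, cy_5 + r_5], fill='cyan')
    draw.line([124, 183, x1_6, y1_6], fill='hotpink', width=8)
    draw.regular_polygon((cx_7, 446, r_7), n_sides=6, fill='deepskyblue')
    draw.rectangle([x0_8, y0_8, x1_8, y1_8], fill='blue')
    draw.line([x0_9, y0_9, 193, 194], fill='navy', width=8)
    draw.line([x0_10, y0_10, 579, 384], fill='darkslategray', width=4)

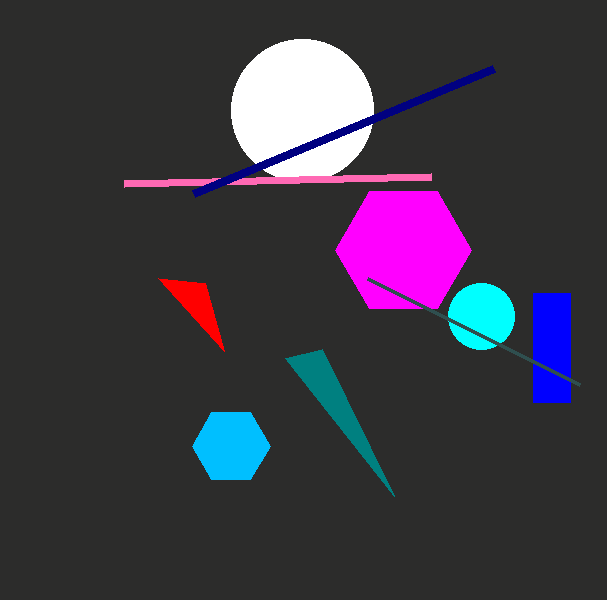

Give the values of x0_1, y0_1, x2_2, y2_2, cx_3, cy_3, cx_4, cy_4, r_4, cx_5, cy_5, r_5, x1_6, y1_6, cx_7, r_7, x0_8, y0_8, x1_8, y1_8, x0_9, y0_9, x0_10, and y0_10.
x0_1 = 205; y0_1 = 283; x2_2 = 285; y2_2 = 358; cx_3 = 403; cy_3 = 250; cx_4 = 302; cy_4 = 110; r_4 = 71; cx_5 = 481; cy_5 = 316; r_5 = 33; x1_6 = 431; y1_6 = 176; cx_7 = 231; r_7 = 39; x0_8 = 533; y0_8 = 293; x1_8 = 570; y1_8 = 402; x0_9 = 493; y0_9 = 69; x0_10 = 367; y0_10 = 278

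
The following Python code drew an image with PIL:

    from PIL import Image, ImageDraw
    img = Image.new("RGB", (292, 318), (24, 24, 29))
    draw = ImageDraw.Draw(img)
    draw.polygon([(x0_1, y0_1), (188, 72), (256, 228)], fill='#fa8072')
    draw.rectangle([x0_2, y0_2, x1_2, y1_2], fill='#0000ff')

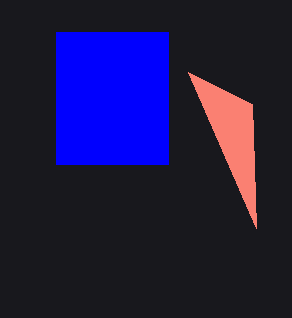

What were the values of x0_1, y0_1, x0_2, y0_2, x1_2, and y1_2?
x0_1 = 252
y0_1 = 104
x0_2 = 56
y0_2 = 32
x1_2 = 168
y1_2 = 164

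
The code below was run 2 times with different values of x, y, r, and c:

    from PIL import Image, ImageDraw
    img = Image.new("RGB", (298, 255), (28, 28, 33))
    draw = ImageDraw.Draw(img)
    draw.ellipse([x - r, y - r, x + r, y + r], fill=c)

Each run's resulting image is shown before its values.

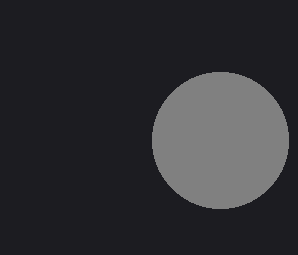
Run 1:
x = 220, y = 140, r = 68, c = 'gray'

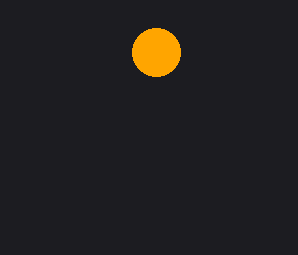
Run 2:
x = 156
y = 52
r = 24
c = 'orange'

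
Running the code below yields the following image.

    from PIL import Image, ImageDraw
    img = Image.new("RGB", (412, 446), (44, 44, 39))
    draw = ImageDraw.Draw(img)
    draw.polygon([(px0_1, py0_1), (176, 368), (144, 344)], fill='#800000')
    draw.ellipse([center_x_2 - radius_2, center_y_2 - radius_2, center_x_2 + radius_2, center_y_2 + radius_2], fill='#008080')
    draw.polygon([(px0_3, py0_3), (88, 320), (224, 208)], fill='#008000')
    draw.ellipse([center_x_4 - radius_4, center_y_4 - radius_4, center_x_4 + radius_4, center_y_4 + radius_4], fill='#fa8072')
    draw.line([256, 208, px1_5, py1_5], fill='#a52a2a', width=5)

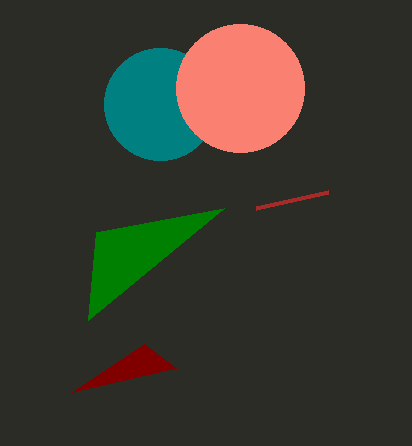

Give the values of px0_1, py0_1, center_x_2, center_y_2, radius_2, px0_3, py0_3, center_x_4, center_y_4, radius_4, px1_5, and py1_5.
px0_1 = 72; py0_1 = 392; center_x_2 = 160; center_y_2 = 104; radius_2 = 56; px0_3 = 96; py0_3 = 232; center_x_4 = 240; center_y_4 = 88; radius_4 = 64; px1_5 = 328; py1_5 = 192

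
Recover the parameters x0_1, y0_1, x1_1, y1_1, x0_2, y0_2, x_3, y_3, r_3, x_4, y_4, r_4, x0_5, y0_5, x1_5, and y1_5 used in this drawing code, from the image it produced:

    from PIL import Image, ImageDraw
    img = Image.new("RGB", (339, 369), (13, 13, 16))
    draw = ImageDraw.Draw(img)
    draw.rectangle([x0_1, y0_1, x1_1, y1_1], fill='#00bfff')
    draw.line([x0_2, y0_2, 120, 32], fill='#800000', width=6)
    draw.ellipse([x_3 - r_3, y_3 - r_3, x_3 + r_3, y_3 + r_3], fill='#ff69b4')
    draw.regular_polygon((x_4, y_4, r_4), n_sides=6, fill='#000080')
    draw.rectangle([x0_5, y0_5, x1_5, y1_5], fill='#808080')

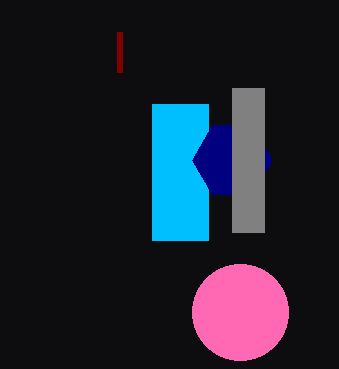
x0_1 = 152, y0_1 = 104, x1_1 = 208, y1_1 = 240, x0_2 = 120, y0_2 = 72, x_3 = 240, y_3 = 312, r_3 = 48, x_4 = 232, y_4 = 160, r_4 = 40, x0_5 = 232, y0_5 = 88, x1_5 = 264, y1_5 = 232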